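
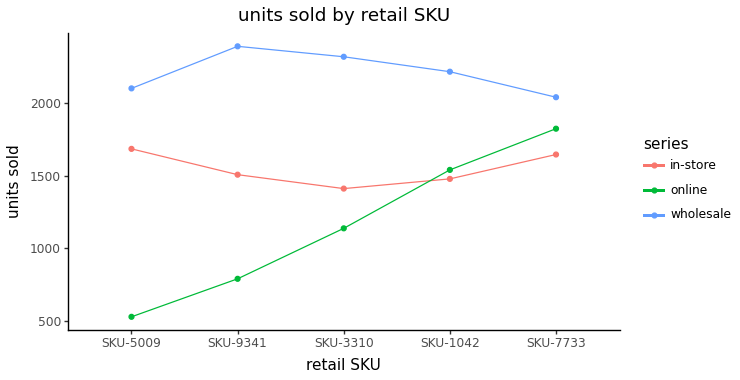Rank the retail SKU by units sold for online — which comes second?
SKU-1042

Top 3 for online: SKU-7733 ≈ 1800, SKU-1042 ≈ 1600, SKU-3310 ≈ 1200.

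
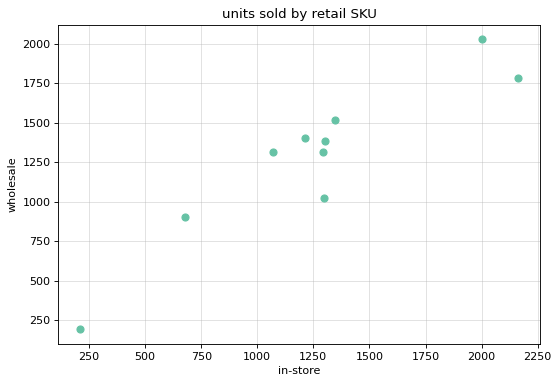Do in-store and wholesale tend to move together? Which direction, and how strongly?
Points are positively correlated; strong (|r| ≈ 0.9).

positive, strong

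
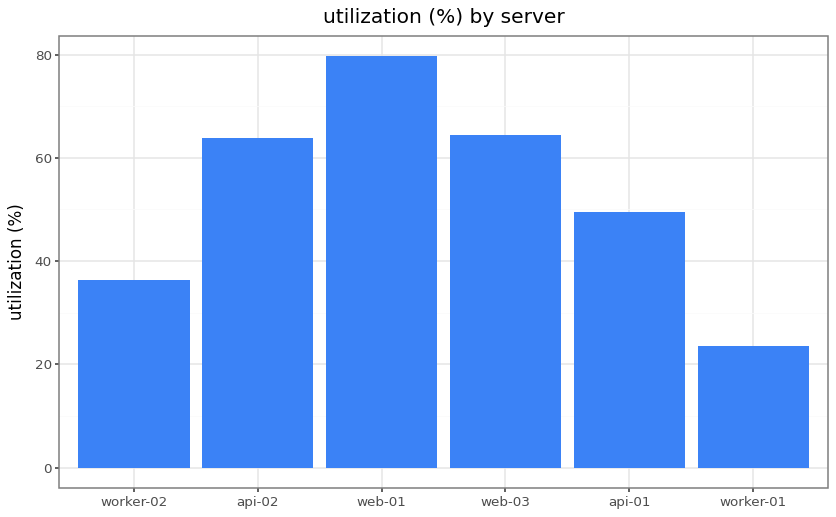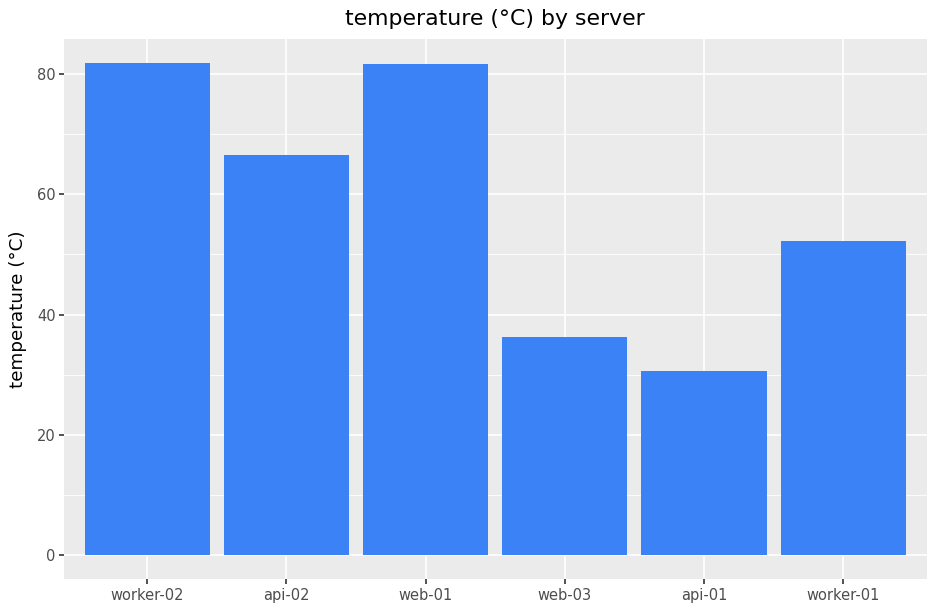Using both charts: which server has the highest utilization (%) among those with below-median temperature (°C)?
web-03

Chart 2 median temperature (°C) ≈ 60; below-median servers: web-03, api-01, worker-01. Among those, web-03 has the highest utilization (%) (≈ 60).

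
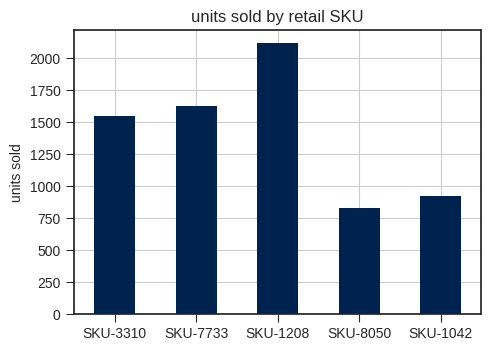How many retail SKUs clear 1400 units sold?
Above 1400: SKU-3310, SKU-7733, SKU-1208.

3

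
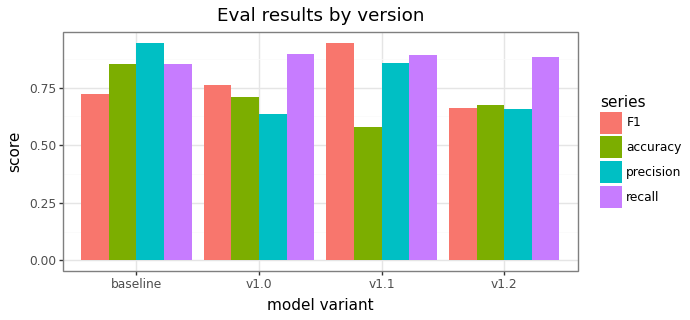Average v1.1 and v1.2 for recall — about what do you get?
(0.9 + 0.9) / 2 ≈ 0.9.

≈ 0.9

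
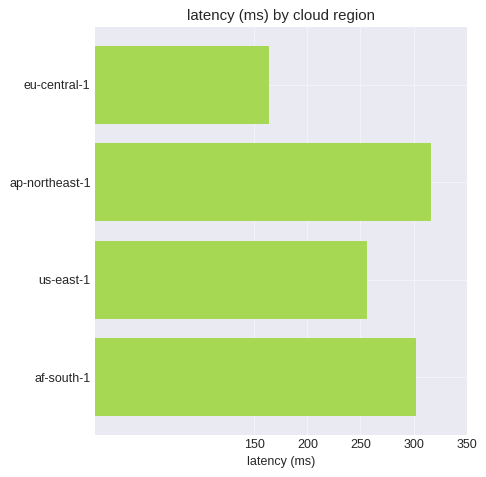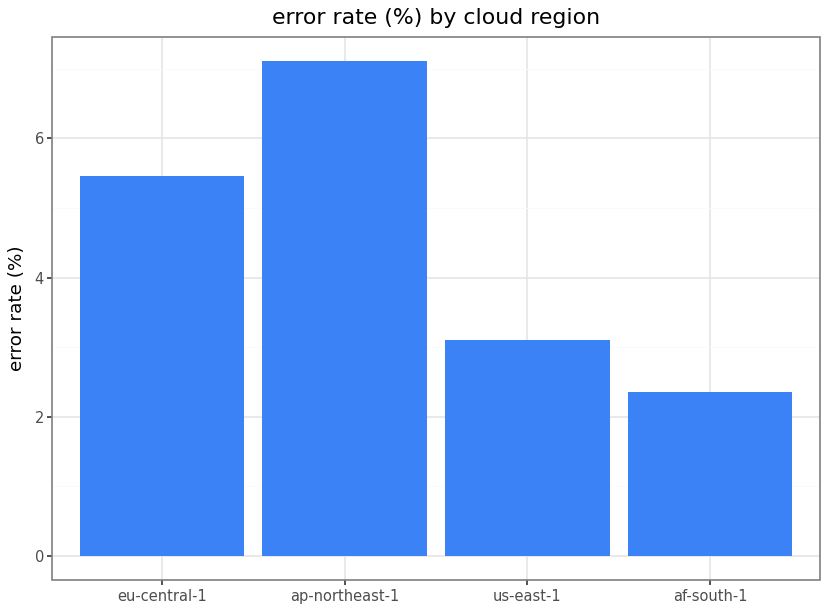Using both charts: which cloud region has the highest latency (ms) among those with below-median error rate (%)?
Chart 2 median error rate (%) ≈ 4; below-median cloud regions: us-east-1, af-south-1. Among those, af-south-1 has the highest latency (ms) (≈ 300).

af-south-1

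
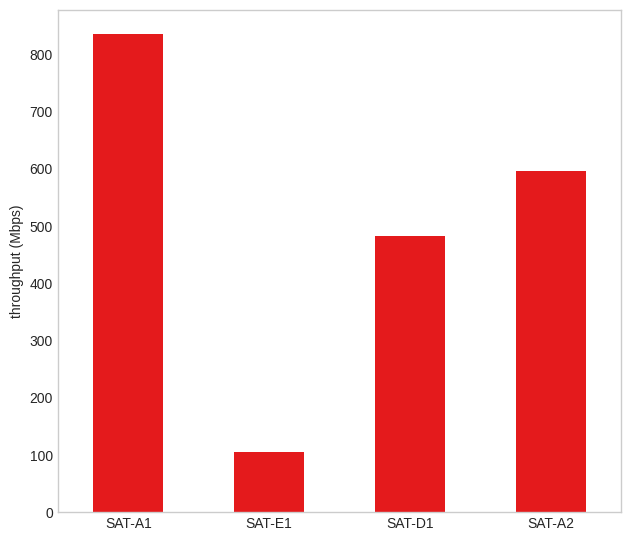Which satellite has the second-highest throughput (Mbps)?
SAT-A2

Top 3: SAT-A1 ≈ 800, SAT-A2 ≈ 600, SAT-D1 ≈ 500.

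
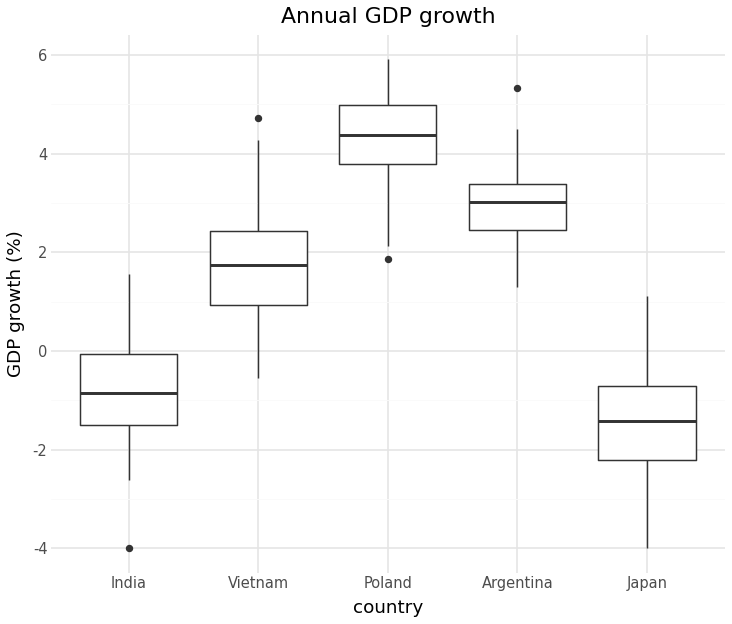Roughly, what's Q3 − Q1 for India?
≈ 1.5

Q3 ≈ 0.0, Q1 ≈ -1.5; IQR ≈ 1.5.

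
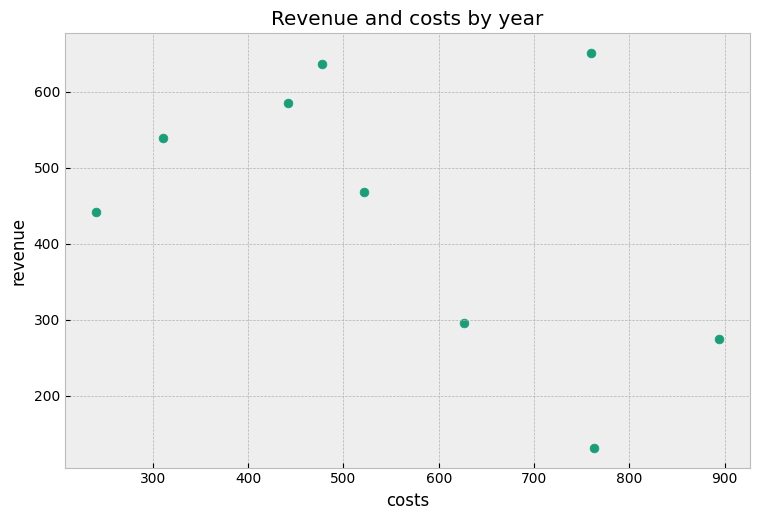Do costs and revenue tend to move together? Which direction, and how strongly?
Points are negatively correlated; moderate (|r| ≈ 0.5).

negative, moderate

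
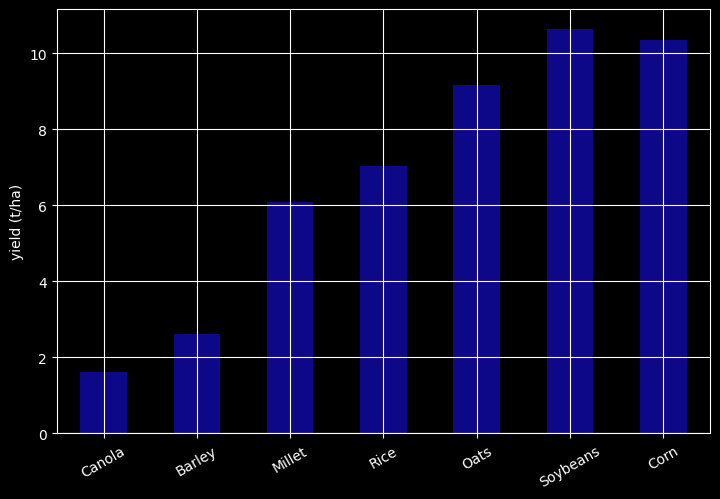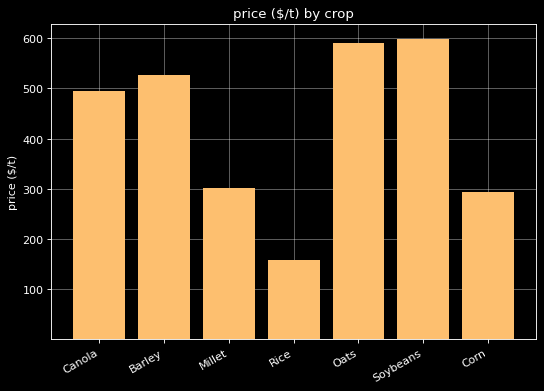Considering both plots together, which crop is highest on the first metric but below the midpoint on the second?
Chart 2 median price ($/t) ≈ 500; below-median crops: Millet, Rice, Corn. Among those, Corn has the highest yield (t/ha) (≈ 10).

Corn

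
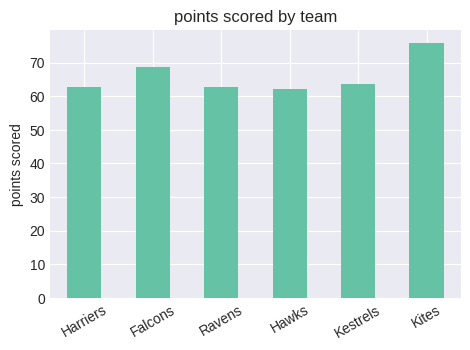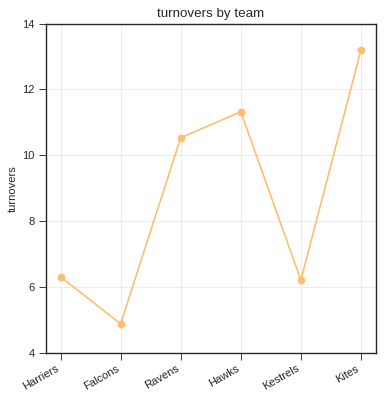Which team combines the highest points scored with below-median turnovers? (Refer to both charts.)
Falcons

Chart 2 median turnovers ≈ 8; below-median teams: Harriers, Falcons, Kestrels. Among those, Falcons has the highest points scored (≈ 70).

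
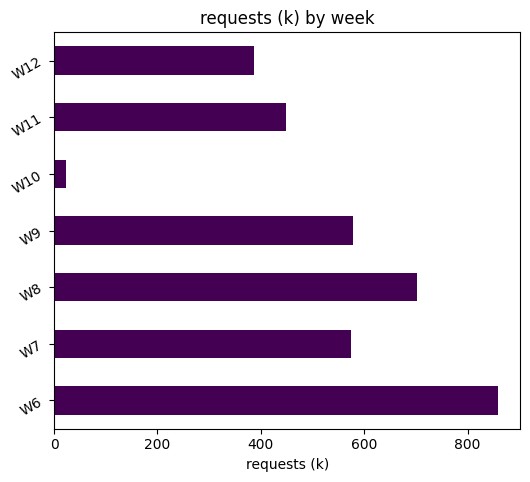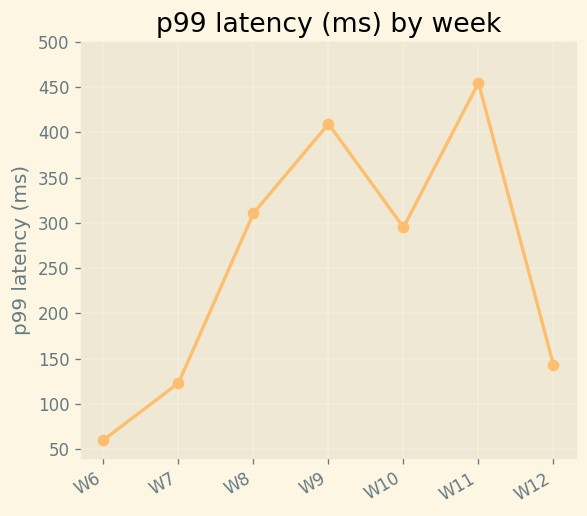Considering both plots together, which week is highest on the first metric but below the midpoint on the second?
W6

Chart 2 median p99 latency (ms) ≈ 300; below-median weeks: W6, W7, W12. Among those, W6 has the highest requests (k) (≈ 900).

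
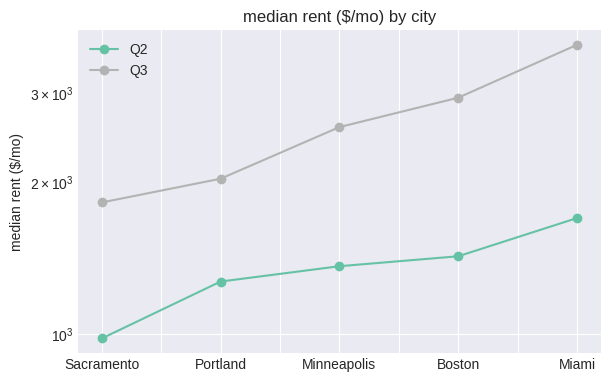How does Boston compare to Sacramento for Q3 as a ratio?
Boston ≈ 3000, Sacramento ≈ 2000; 3000/2000 ≈ 1.5.

≈ 1.5×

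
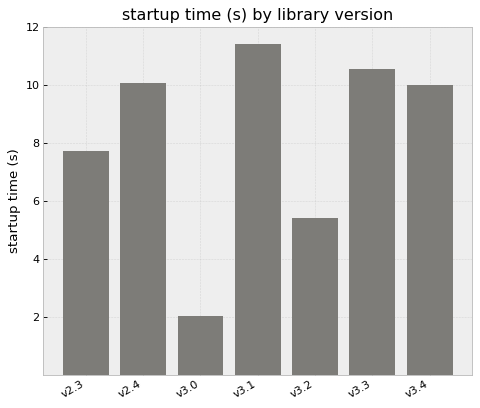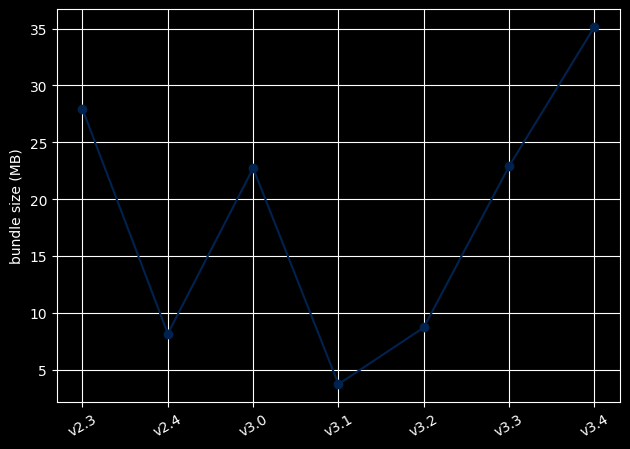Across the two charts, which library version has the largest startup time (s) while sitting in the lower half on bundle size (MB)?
Chart 2 median bundle size (MB) ≈ 25; below-median library versions: v2.4, v3.1, v3.2. Among those, v3.1 has the highest startup time (s) (≈ 12).

v3.1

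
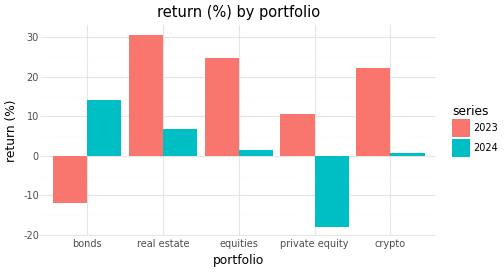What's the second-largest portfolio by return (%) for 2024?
Top 3 for 2024: bonds ≈ 15, real estate ≈ 5, equities ≈ 0.

real estate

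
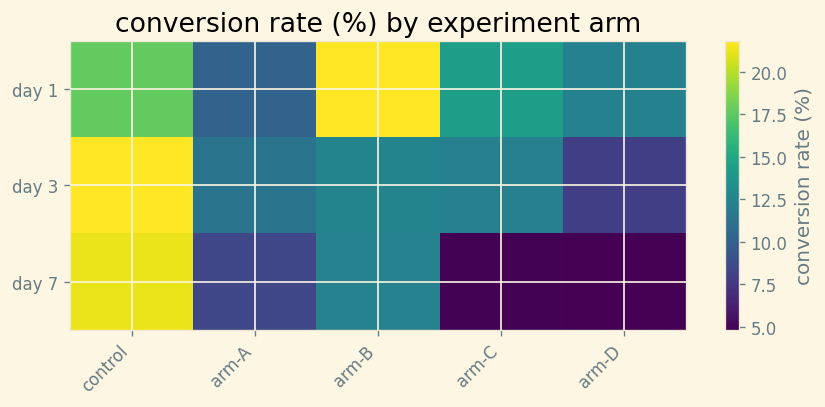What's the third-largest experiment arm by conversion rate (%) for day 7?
Top 4 for day 7: control ≈ 22, arm-B ≈ 12, arm-A ≈ 8, arm-C ≈ 4.

arm-A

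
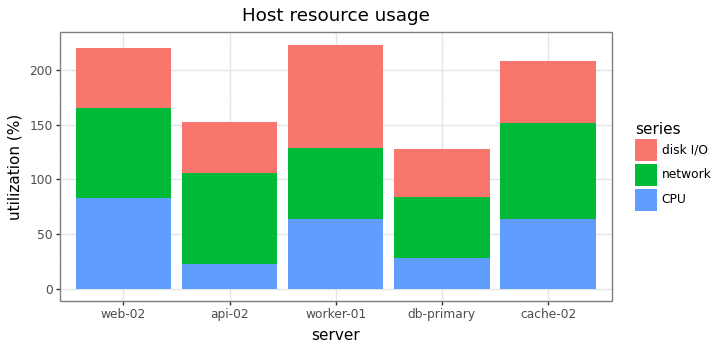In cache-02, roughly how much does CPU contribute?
≈ 60

CPU top ≈ 60, bottom ≈ 0; segment ≈ 60.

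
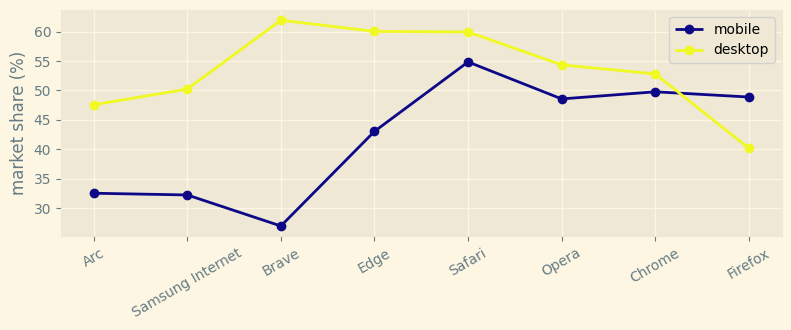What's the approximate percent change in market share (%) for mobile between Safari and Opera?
≈ -9.1%

Safari ≈ 55, Opera ≈ 50; (50 − 55) / 55 ≈ -9.1%.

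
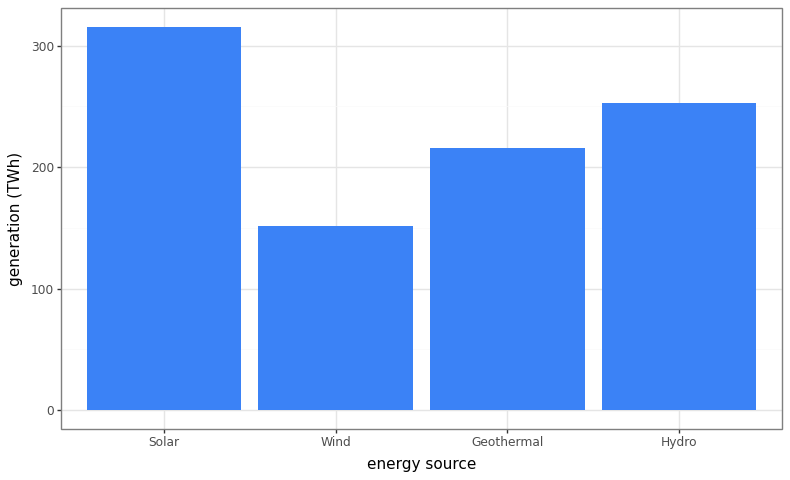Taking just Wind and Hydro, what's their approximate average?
≈ 200

(150 + 250) / 2 ≈ 200.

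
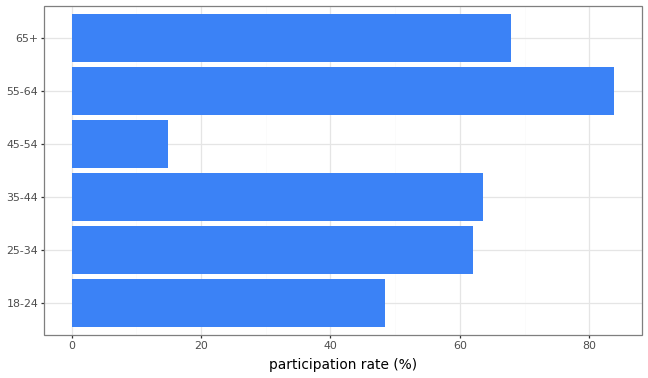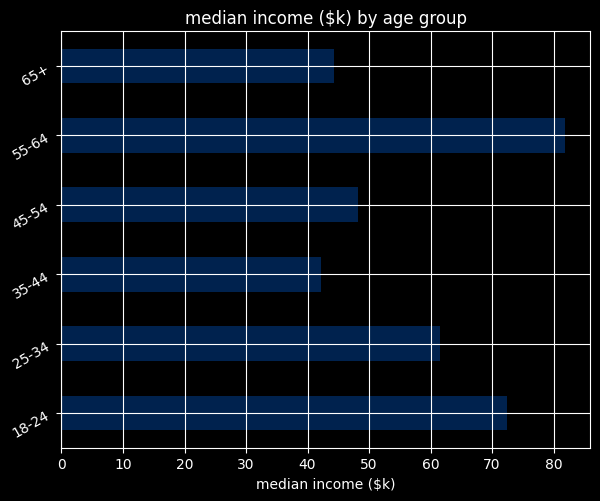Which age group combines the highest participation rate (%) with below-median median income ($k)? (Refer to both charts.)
Chart 2 median median income ($k) ≈ 50; below-median age groups: 35-44, 45-54, 65+. Among those, 65+ has the highest participation rate (%) (≈ 70).

65+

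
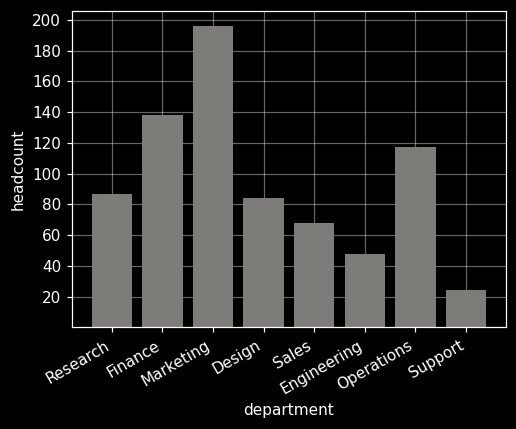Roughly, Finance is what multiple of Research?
Finance ≈ 140, Research ≈ 80; 140/80 ≈ 1.75.

≈ 1.75×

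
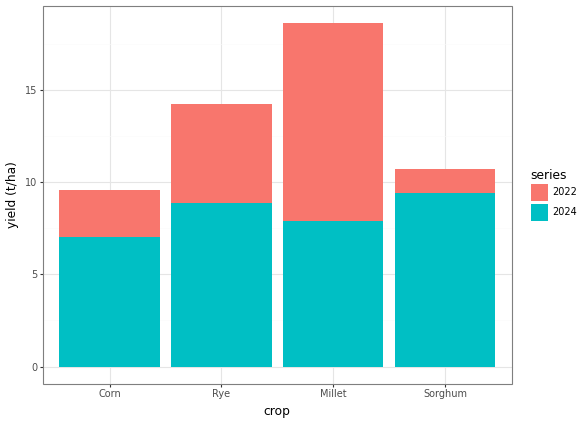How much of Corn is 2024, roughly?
≈ 6

2024 top ≈ 6, bottom ≈ 0; segment ≈ 6.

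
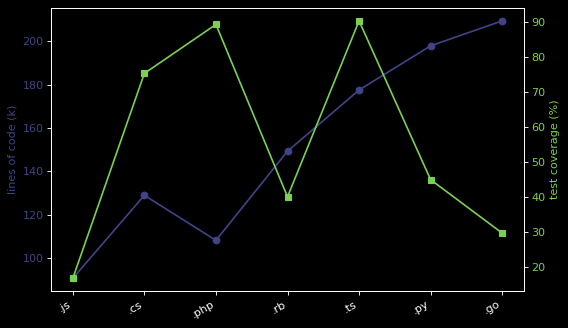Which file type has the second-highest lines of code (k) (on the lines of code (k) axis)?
.py

Top 3 (on the lines of code (k) axis): .go ≈ 210, .py ≈ 200, .ts ≈ 180.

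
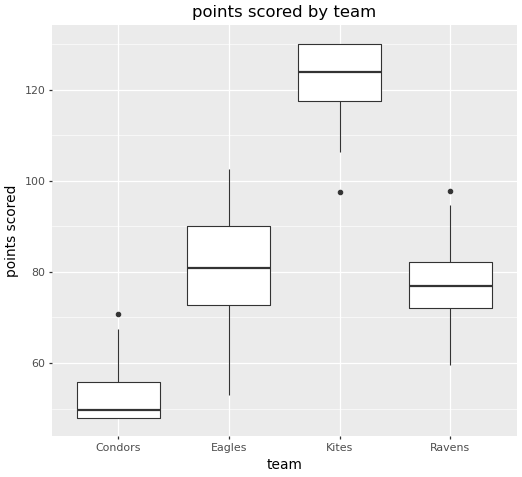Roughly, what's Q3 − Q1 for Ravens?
≈ 10

Q3 ≈ 80, Q1 ≈ 70; IQR ≈ 10.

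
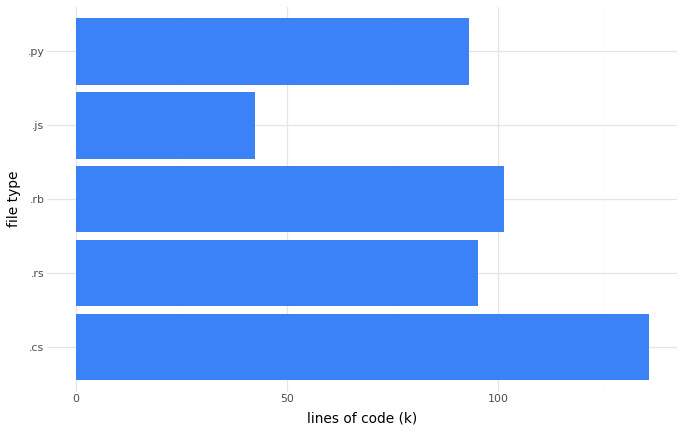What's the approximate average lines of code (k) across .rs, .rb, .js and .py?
≈ 85

(100 + 100 + 40 + 100) / 4 ≈ 85.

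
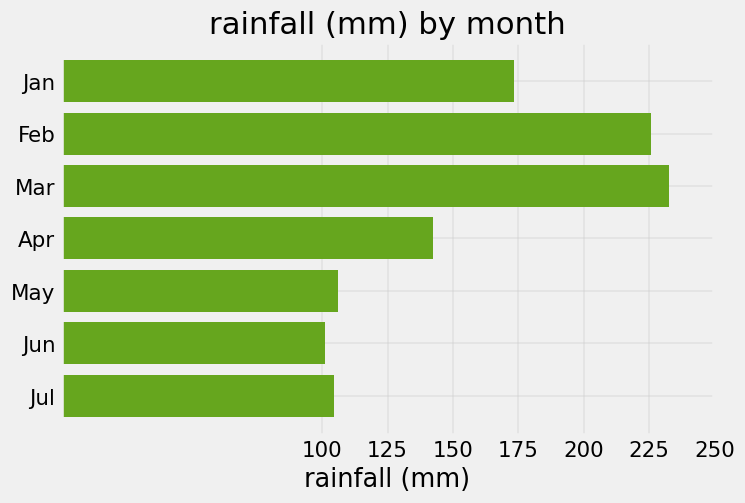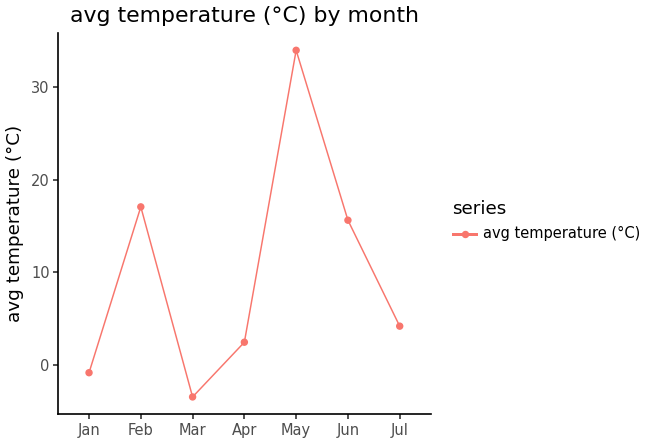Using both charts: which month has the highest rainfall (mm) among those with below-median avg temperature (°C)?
Mar

Chart 2 median avg temperature (°C) ≈ 5; below-median months: Jan, Mar, Apr. Among those, Mar has the highest rainfall (mm) (≈ 225).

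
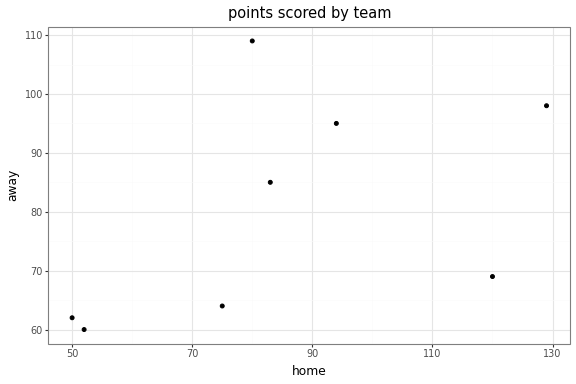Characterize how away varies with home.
Points are positively correlated; moderate (|r| ≈ 0.5).

positive, moderate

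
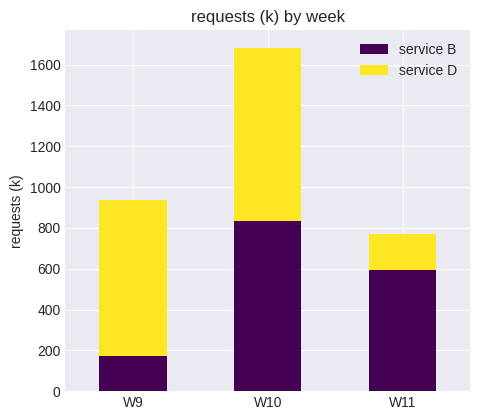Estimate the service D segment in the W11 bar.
≈ 200

service D top ≈ 800, bottom ≈ 600; segment ≈ 200.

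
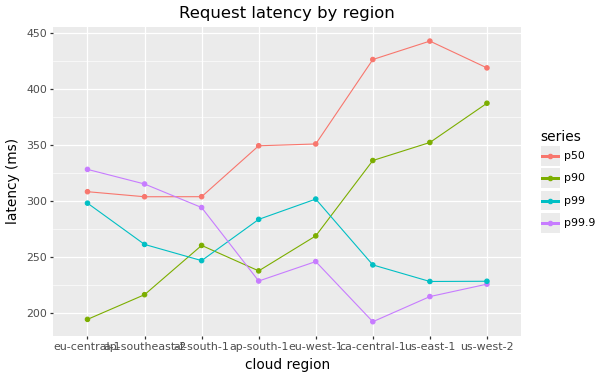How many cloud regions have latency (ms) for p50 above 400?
Above 400: ca-central-1, us-east-1, us-west-2.

3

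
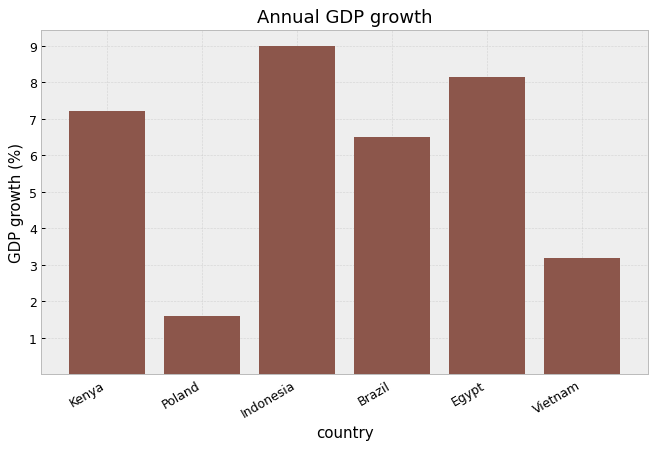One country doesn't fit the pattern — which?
Poland

Poland ≈ 2; the rest sit between ≈ 3 and ≈ 9.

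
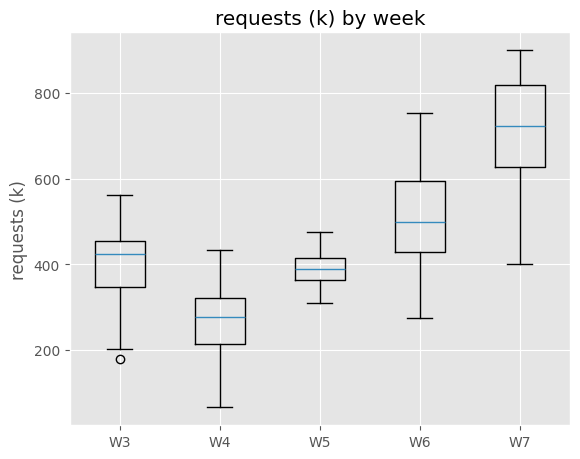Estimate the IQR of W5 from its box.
≈ 50

Q3 ≈ 400, Q1 ≈ 350; IQR ≈ 50.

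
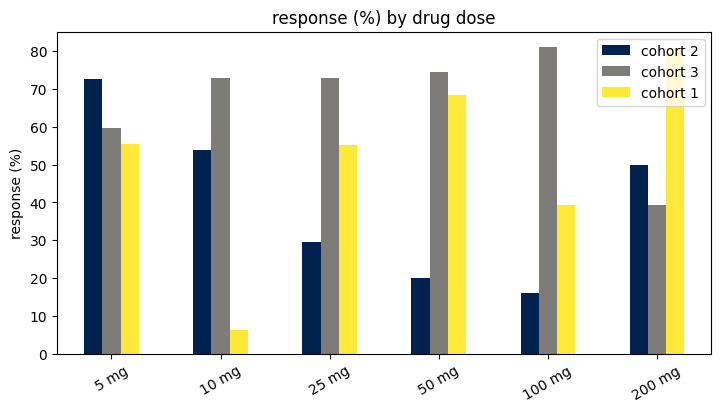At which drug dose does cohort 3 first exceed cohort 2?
10 mg

5 mg: cohort 3 ≈ 60 vs cohort 2 ≈ 70 (not yet); 10 mg: cohort 3 ≈ 70 vs cohort 2 ≈ 50 (first crossover).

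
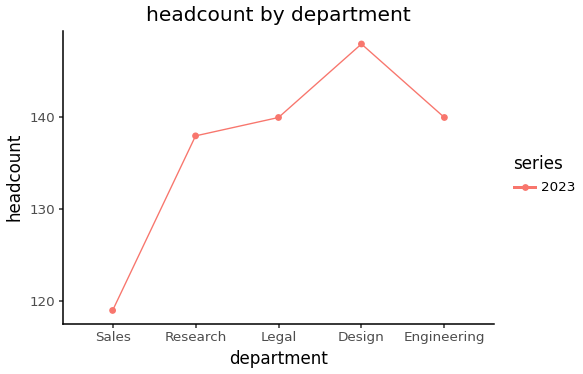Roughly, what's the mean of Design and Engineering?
(150 + 140) / 2 ≈ 145.

≈ 145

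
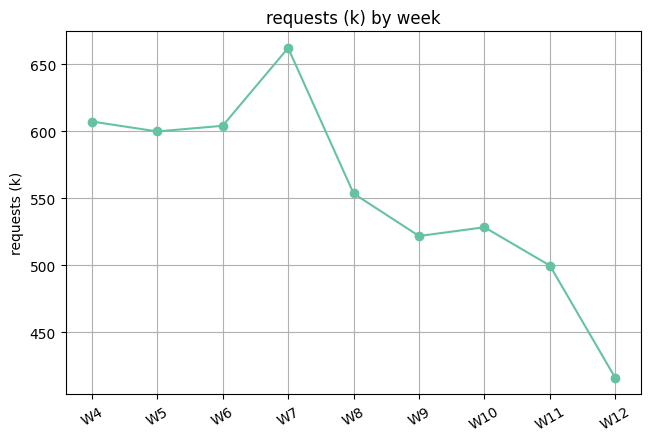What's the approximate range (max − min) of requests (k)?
≈ 225

Max W7 ≈ 650, min W12 ≈ 425; range ≈ 225.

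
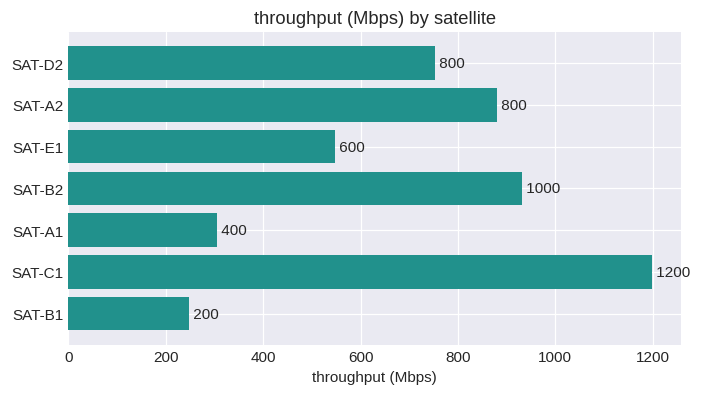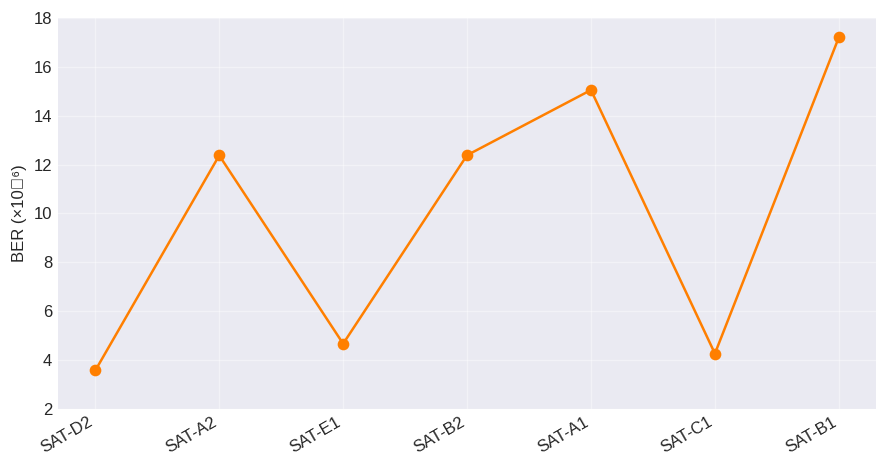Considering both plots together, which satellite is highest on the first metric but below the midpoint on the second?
Chart 2 median BER (×10⁻⁶) ≈ 12; below-median satellites: SAT-D2, SAT-E1, SAT-C1. Among those, SAT-C1 has the highest throughput (Mbps) (≈ 1200).

SAT-C1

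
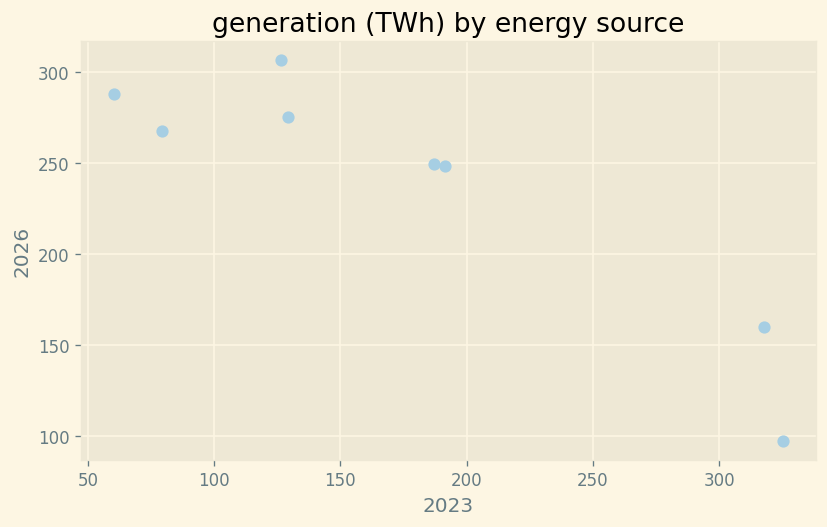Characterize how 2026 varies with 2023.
Points are negatively correlated; strong (|r| ≈ 0.9).

negative, strong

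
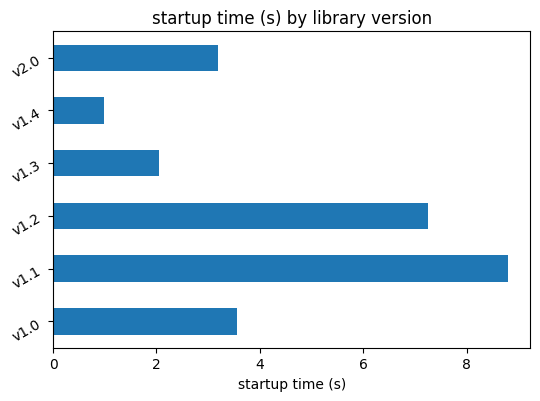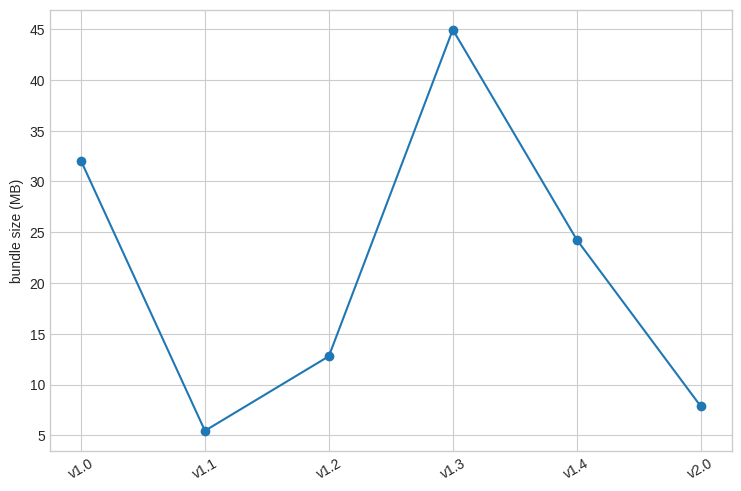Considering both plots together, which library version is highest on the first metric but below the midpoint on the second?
Chart 2 median bundle size (MB) ≈ 20; below-median library versions: v1.1, v1.2, v2.0. Among those, v1.1 has the highest startup time (s) (≈ 9).

v1.1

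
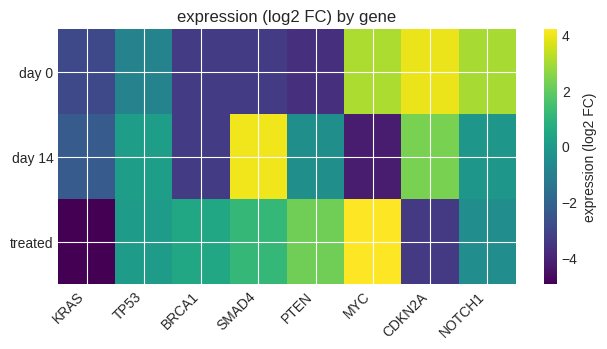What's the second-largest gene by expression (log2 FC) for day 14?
CDKN2A

Top 3 for day 14: SMAD4 ≈ 4, CDKN2A ≈ 2, TP53 ≈ 0.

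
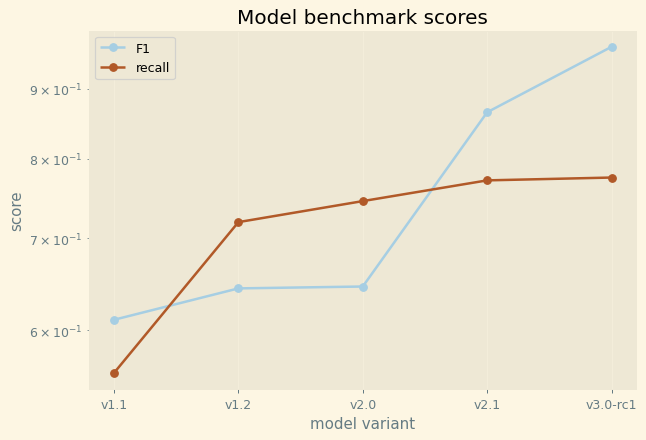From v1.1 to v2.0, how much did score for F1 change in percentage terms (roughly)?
≈ +8.3%

v1.1 ≈ 0.60, v2.0 ≈ 0.65; (0.65 − 0.60) / 0.60 ≈ +8.3%.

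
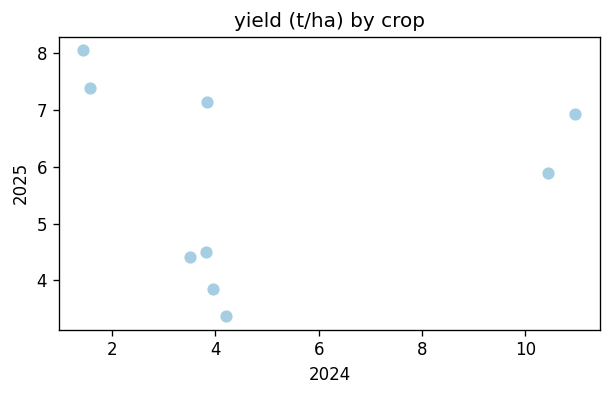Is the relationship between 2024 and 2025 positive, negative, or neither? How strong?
no clear correlation

Points are roughly uncorrelated; weak (|r| ≈ 0.0).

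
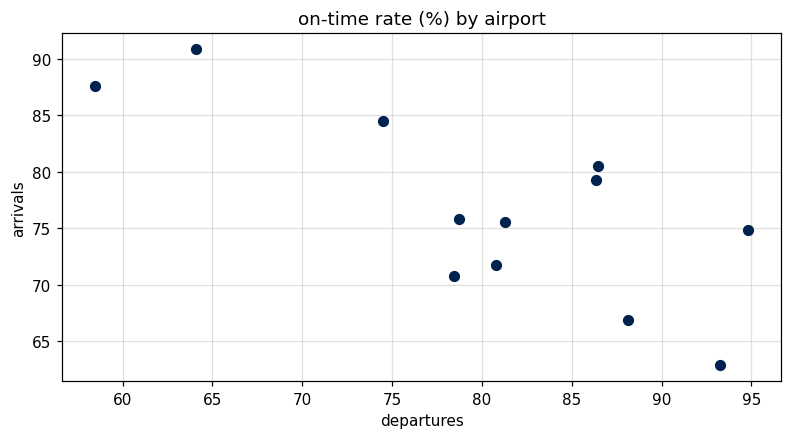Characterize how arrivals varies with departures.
Points are negatively correlated; strong (|r| ≈ 0.8).

negative, strong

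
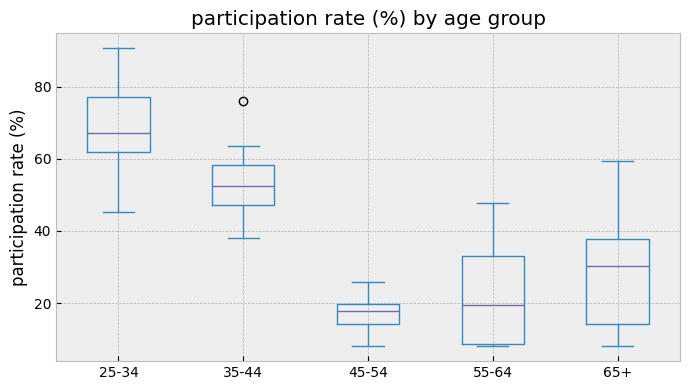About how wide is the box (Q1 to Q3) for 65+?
≈ 25

Q3 ≈ 40, Q1 ≈ 15; IQR ≈ 25.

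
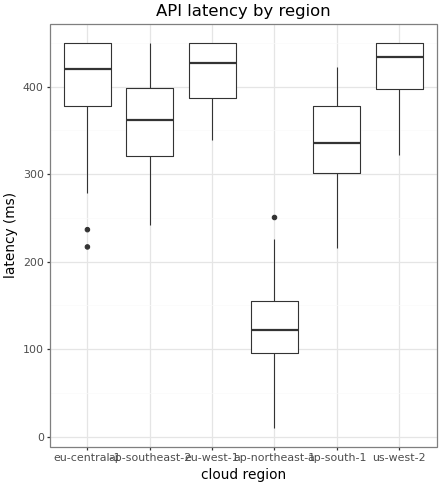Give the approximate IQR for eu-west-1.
Q3 ≈ 450, Q1 ≈ 400; IQR ≈ 50.

≈ 50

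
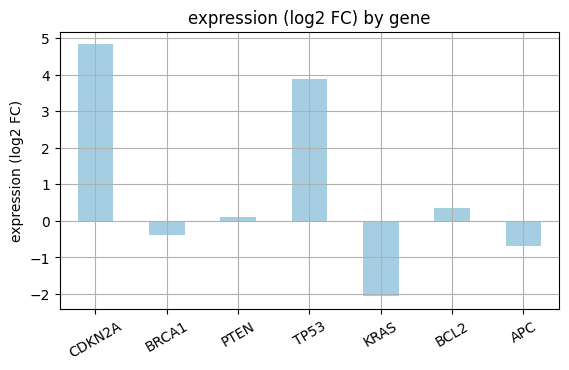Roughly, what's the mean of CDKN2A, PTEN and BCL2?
≈ 2

(5 + 0 + 0) / 3 ≈ 2.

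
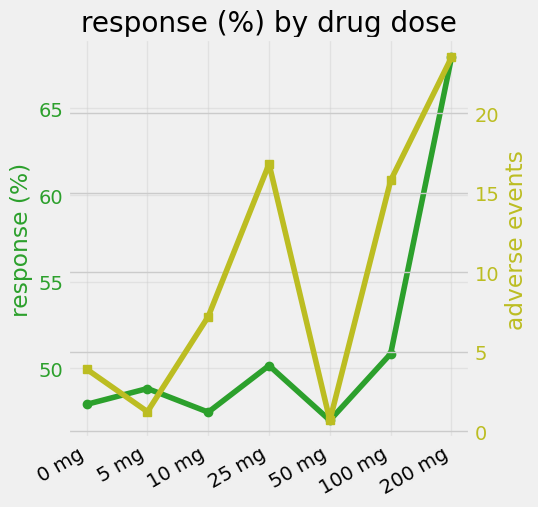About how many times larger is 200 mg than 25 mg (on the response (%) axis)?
200 mg ≈ 68, 25 mg ≈ 50; 68/50 ≈ 1.36.

≈ 1.36×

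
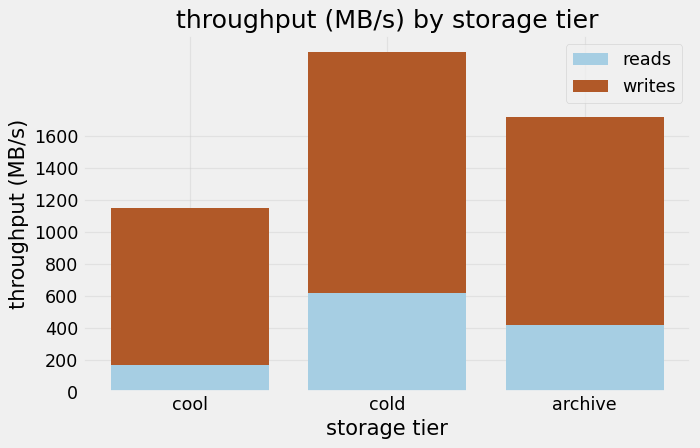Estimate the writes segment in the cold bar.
≈ 1600

writes top ≈ 2200, bottom ≈ 600; segment ≈ 1600.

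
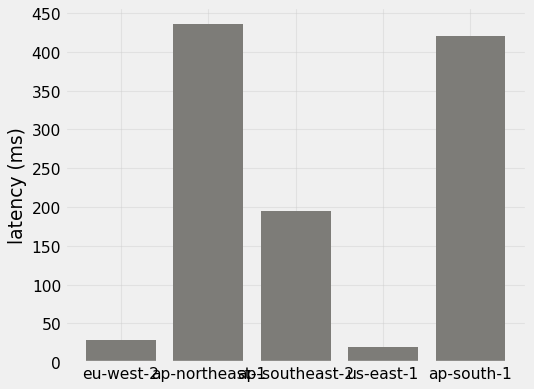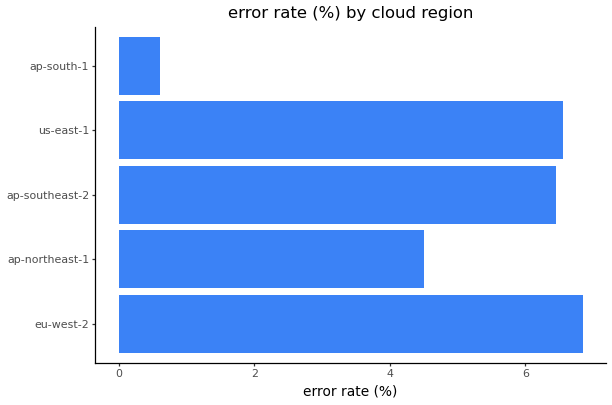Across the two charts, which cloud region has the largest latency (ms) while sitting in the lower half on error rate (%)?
ap-northeast-1

Chart 2 median error rate (%) ≈ 6; below-median cloud regions: ap-northeast-1, ap-south-1. Among those, ap-northeast-1 has the highest latency (ms) (≈ 450).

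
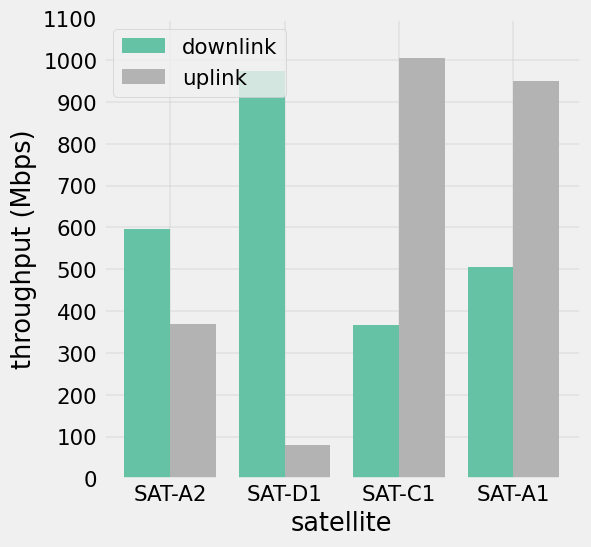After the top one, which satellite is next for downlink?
SAT-A2

Top 3 for downlink: SAT-D1 ≈ 1000, SAT-A2 ≈ 600, SAT-A1 ≈ 500.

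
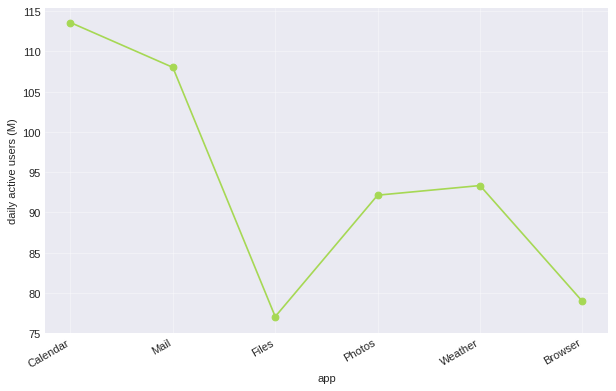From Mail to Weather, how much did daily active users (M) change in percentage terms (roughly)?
Mail ≈ 110, Weather ≈ 95; (95 − 110) / 110 ≈ -13.6%.

≈ -13.6%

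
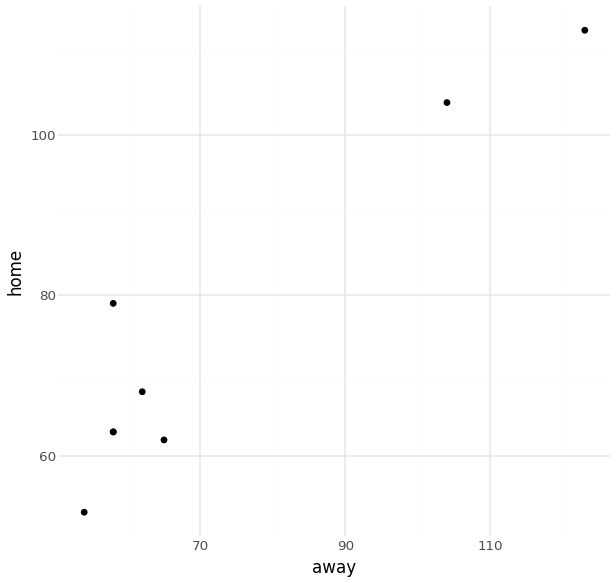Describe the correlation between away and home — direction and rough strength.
positive, strong

Points are positively correlated; strong (|r| ≈ 0.9).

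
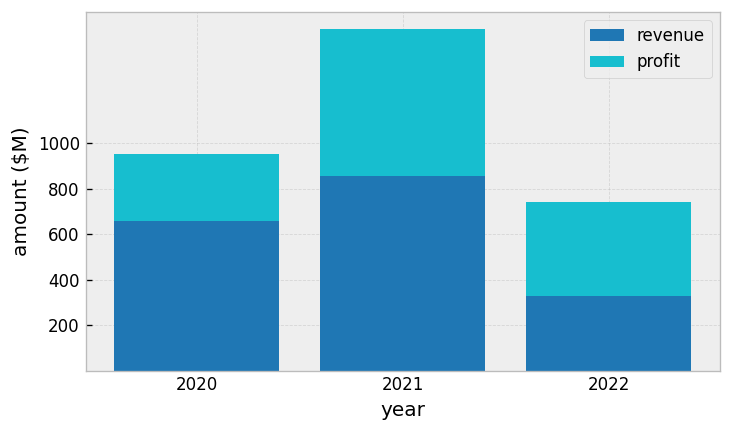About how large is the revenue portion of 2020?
≈ 600

revenue top ≈ 600, bottom ≈ 0; segment ≈ 600.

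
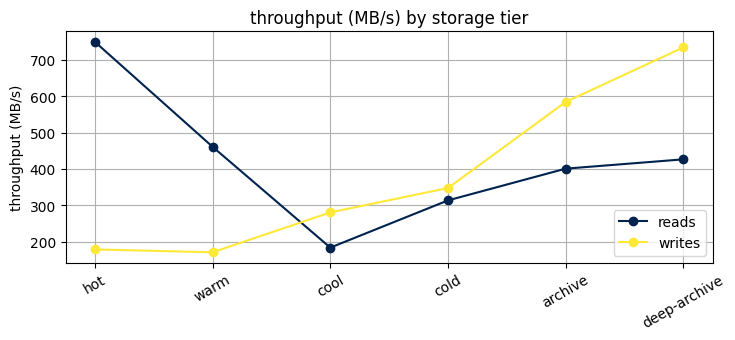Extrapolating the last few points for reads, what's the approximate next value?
Last three: 300, 400, 450 → slope ≈ 75/step → next ≈ 525.

≈ 525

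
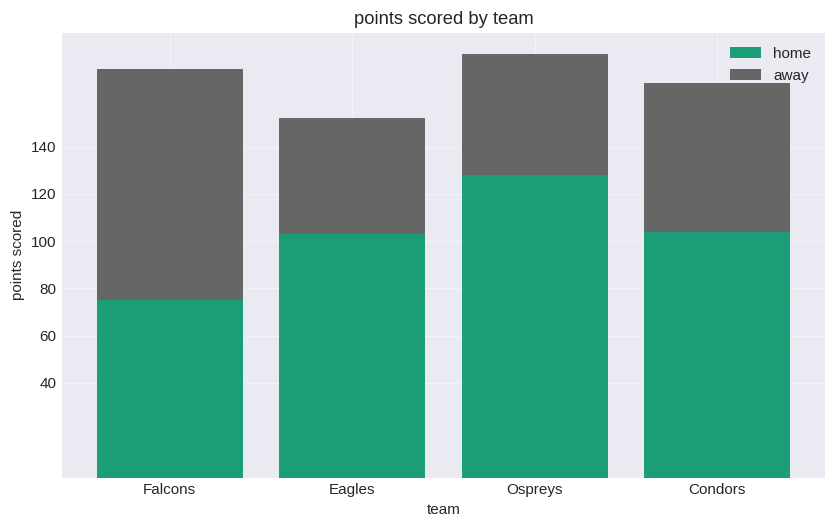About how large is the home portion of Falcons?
home top ≈ 80, bottom ≈ 0; segment ≈ 80.

≈ 80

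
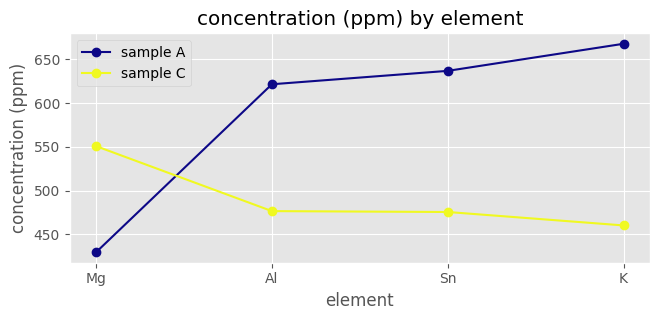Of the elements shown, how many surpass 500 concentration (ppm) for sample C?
1

Above 500: Mg.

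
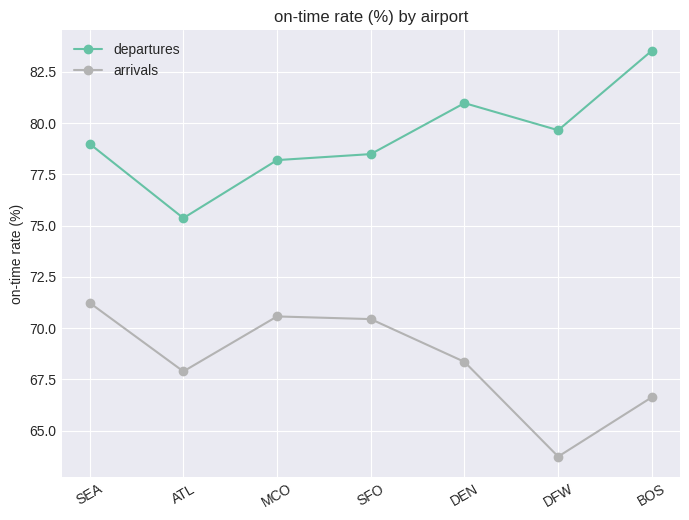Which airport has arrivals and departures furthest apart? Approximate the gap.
BOS: arrivals ≈ 66, departures ≈ 84 → gap ≈ 18. Next-largest (DFW) is only ≈ 16.

BOS, ≈ 18 %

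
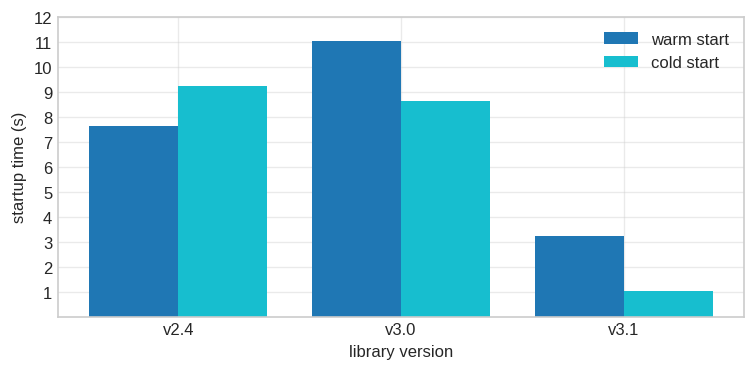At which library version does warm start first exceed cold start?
v3.0

v2.4: warm start ≈ 8 vs cold start ≈ 9 (not yet); v3.0: warm start ≈ 11 vs cold start ≈ 9 (first crossover).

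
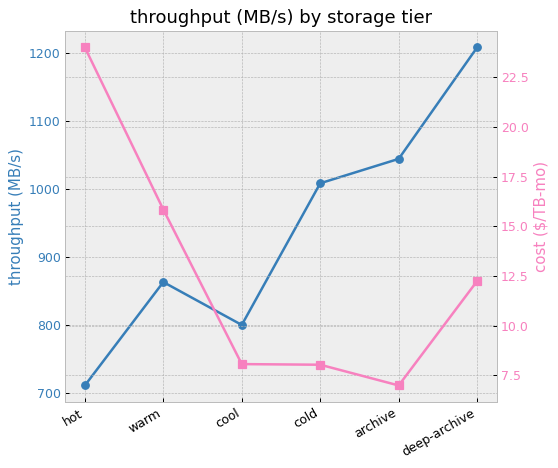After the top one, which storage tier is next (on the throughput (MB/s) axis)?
Top 3 (on the throughput (MB/s) axis): deep-archive ≈ 1200, archive ≈ 1050, cold ≈ 1000.

archive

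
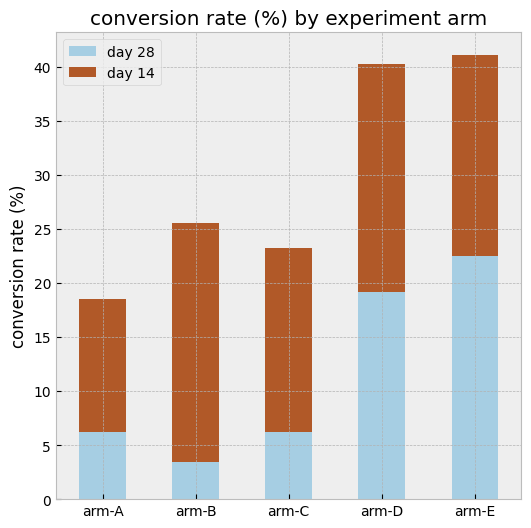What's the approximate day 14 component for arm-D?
day 14 top ≈ 40, bottom ≈ 20; segment ≈ 20.

≈ 20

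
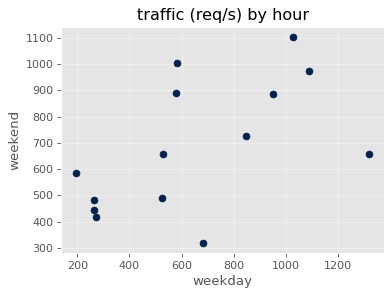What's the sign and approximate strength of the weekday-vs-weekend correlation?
positive, moderate

Points are positively correlated; moderate (|r| ≈ 0.6).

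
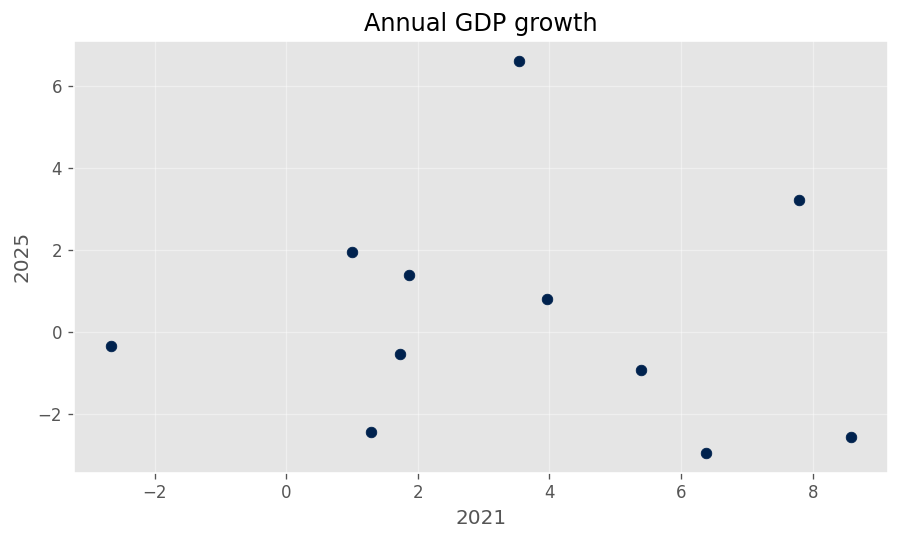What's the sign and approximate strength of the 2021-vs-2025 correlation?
no clear correlation

Points are roughly uncorrelated; weak (|r| ≈ 0.1).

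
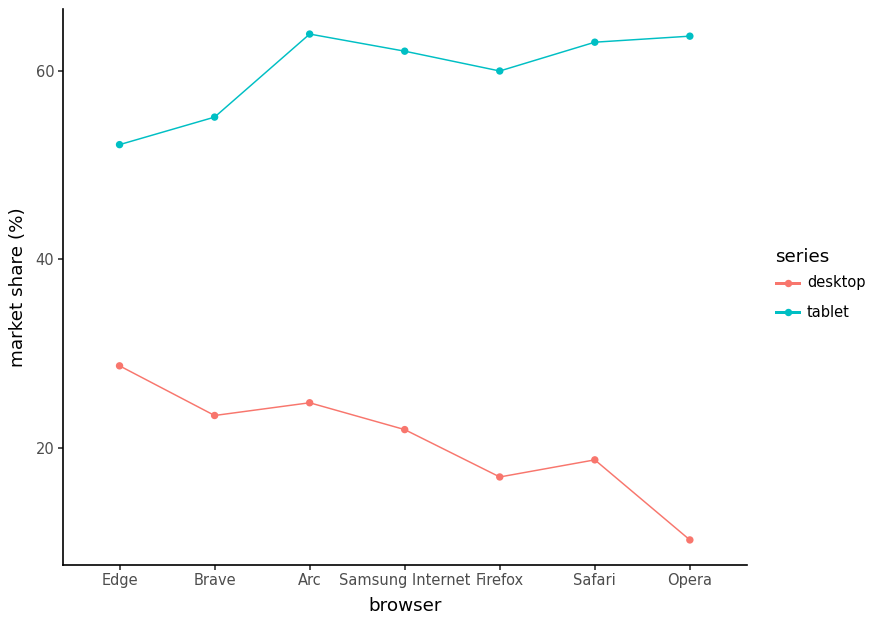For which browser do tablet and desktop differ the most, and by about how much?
Opera: tablet ≈ 65, desktop ≈ 10 → gap ≈ 55. Next-largest (Safari) is only ≈ 45.

Opera, ≈ 55 %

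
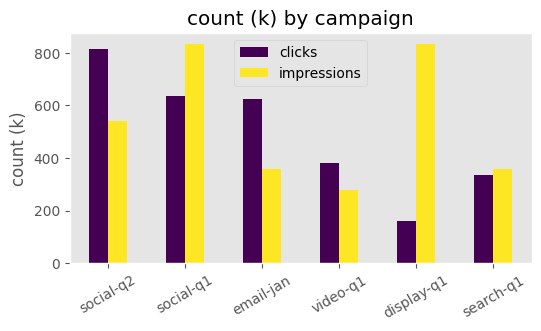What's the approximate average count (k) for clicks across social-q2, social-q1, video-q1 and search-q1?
(800 + 600 + 400 + 300) / 4 ≈ 525.

≈ 525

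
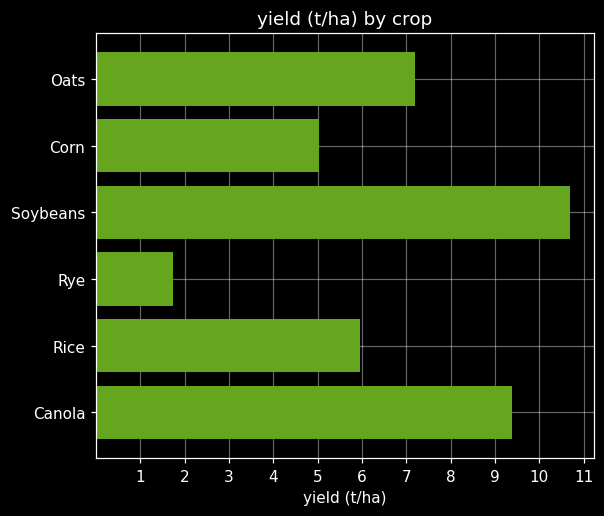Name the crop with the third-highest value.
Top 4: Soybeans ≈ 11, Canola ≈ 9, Oats ≈ 7, Rice ≈ 6.

Oats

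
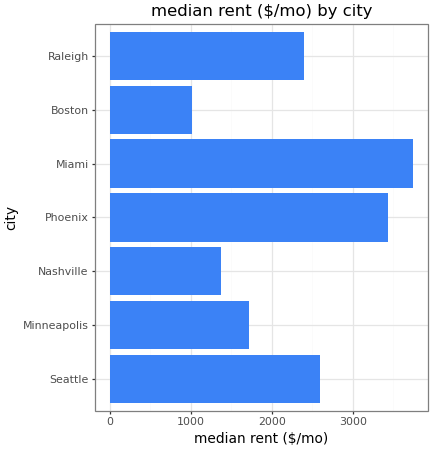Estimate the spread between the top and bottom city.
≈ 2500

Max Miami ≈ 3500, min Boston ≈ 1000; range ≈ 2500.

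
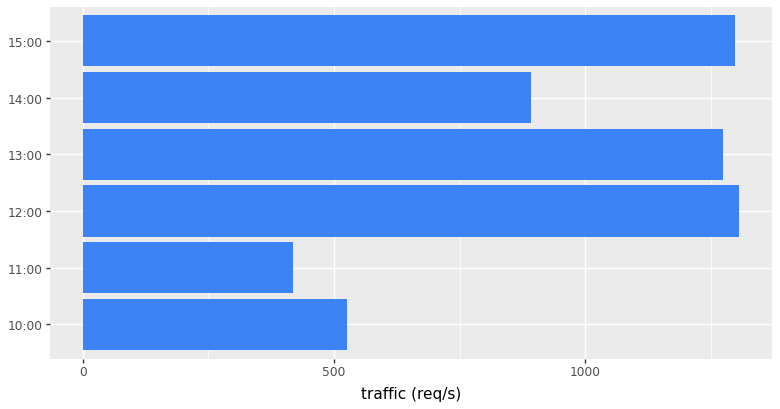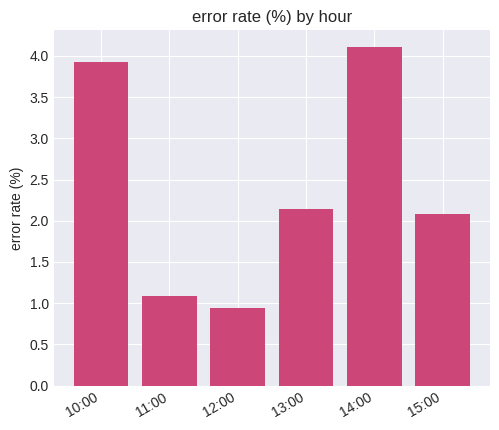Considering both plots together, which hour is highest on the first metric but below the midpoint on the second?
Chart 2 median error rate (%) ≈ 2; below-median hours: 11:00, 12:00, 15:00. Among those, 12:00 has the highest traffic (req/s) (≈ 1400).

12:00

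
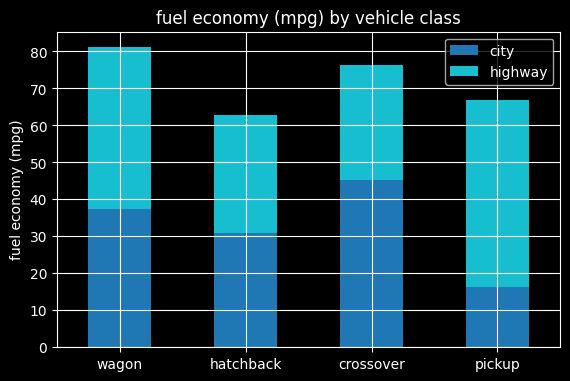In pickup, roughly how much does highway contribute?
highway top ≈ 70, bottom ≈ 20; segment ≈ 50.

≈ 50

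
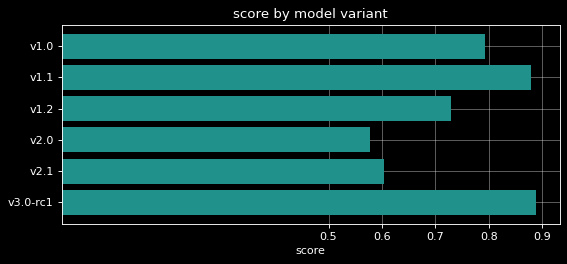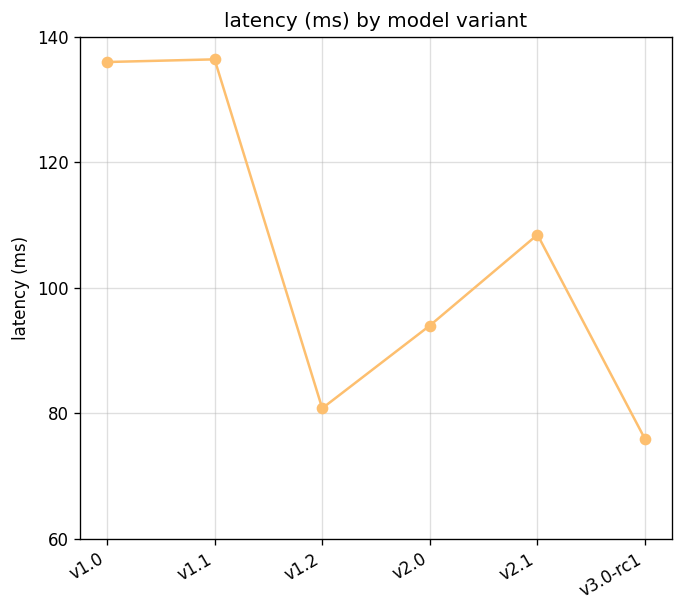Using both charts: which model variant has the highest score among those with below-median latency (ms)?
Chart 2 median latency (ms) ≈ 100; below-median model variants: v1.2, v2.0, v3.0-rc1. Among those, v3.0-rc1 has the highest score (≈ 0.9).

v3.0-rc1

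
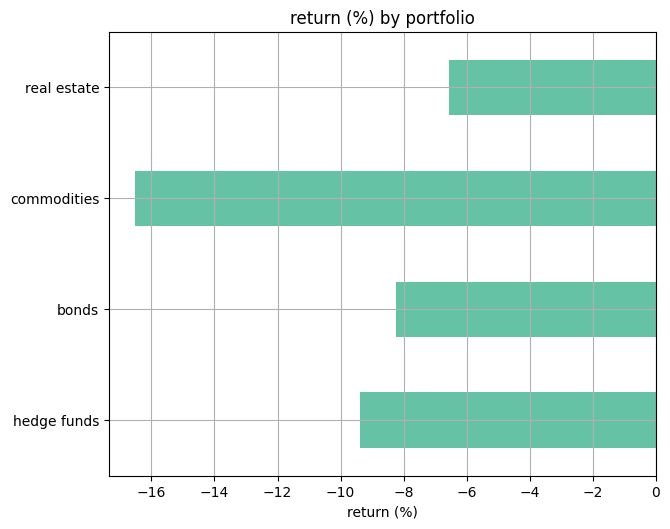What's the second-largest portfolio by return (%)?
Top 3: real estate ≈ -7, bonds ≈ -8, hedge funds ≈ -9.

bonds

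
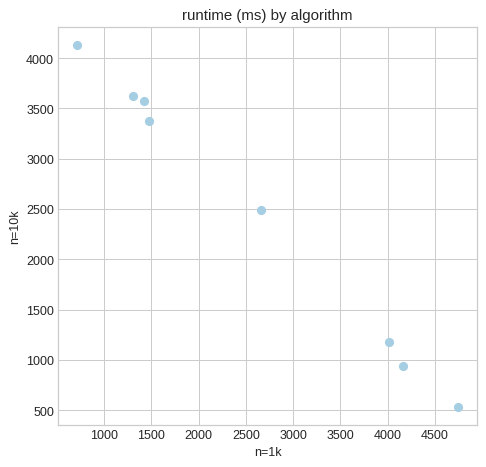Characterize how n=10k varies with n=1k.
Points are negatively correlated; strong (|r| ≈ 1.0).

negative, strong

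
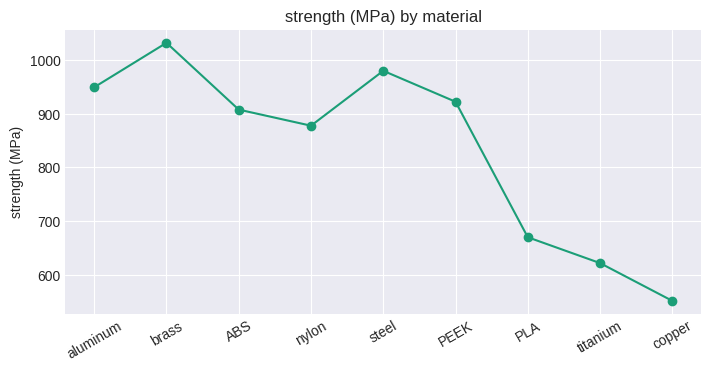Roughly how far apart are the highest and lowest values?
≈ 500

Max brass ≈ 1050, min copper ≈ 550; range ≈ 500.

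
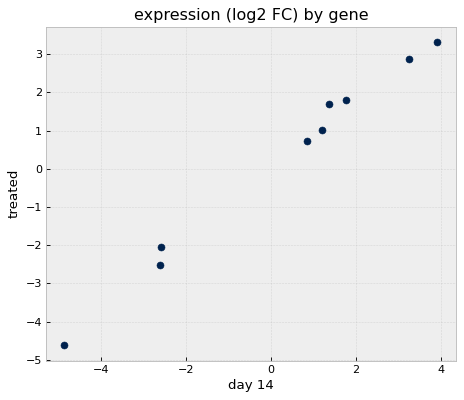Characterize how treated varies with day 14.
Points are positively correlated; strong (|r| ≈ 1.0).

positive, strong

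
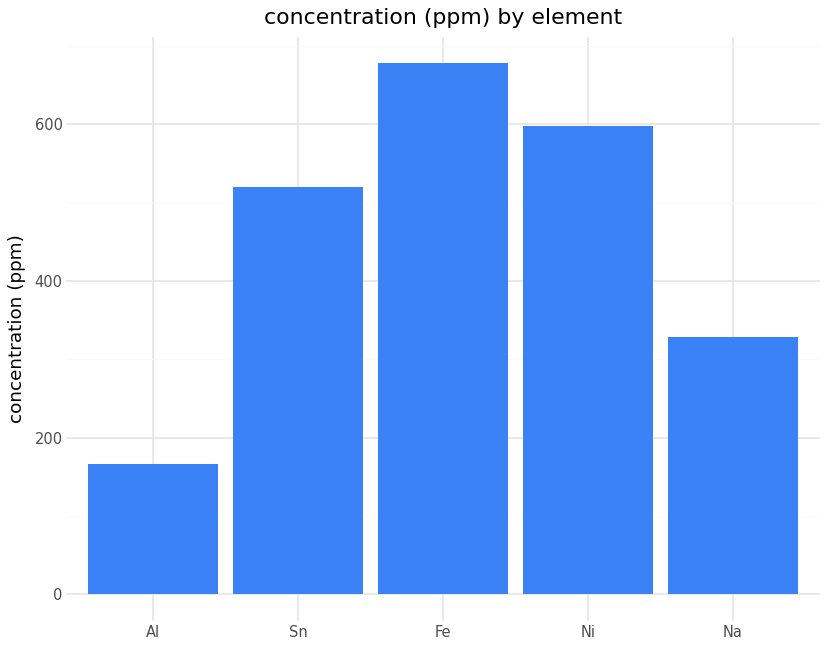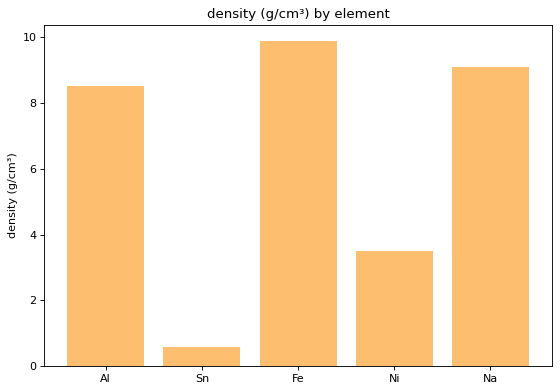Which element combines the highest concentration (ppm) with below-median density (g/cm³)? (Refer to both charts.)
Ni

Chart 2 median density (g/cm³) ≈ 9; below-median elements: Sn, Ni. Among those, Ni has the highest concentration (ppm) (≈ 600).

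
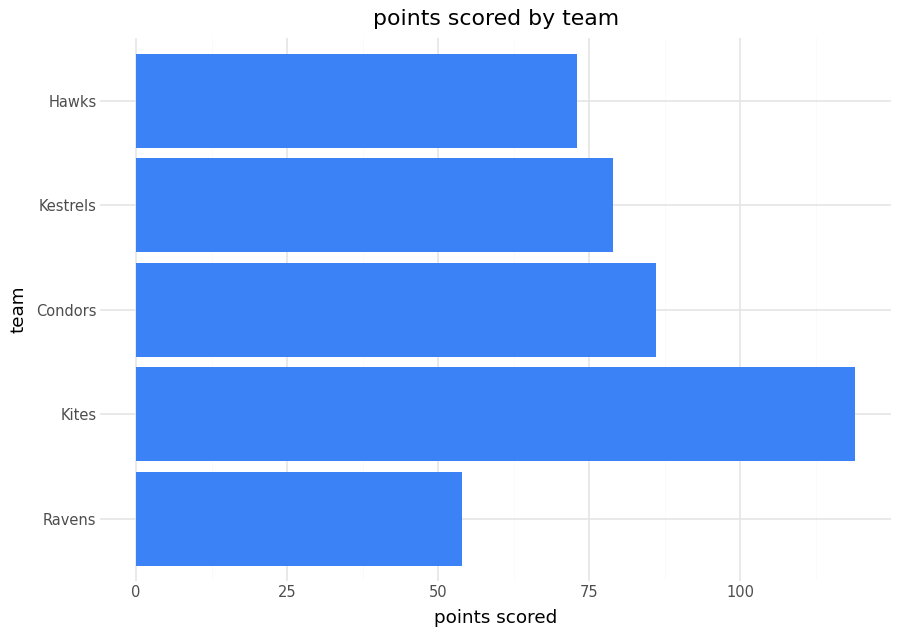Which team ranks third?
Kestrels

Top 4: Kites ≈ 120, Condors ≈ 90, Kestrels ≈ 80, Hawks ≈ 70.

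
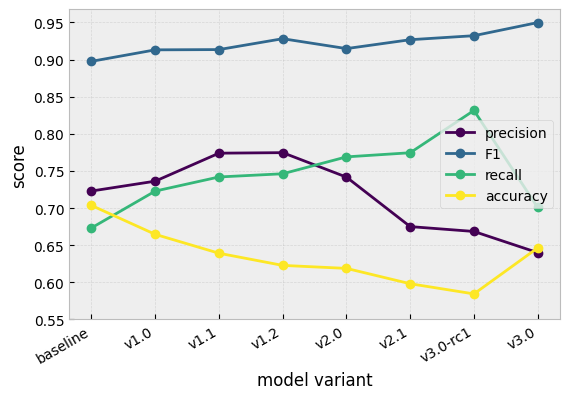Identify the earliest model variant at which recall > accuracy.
v1.0

baseline: recall ≈ 0.65 vs accuracy ≈ 0.70 (not yet); v1.0: recall ≈ 0.70 vs accuracy ≈ 0.65 (first crossover).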